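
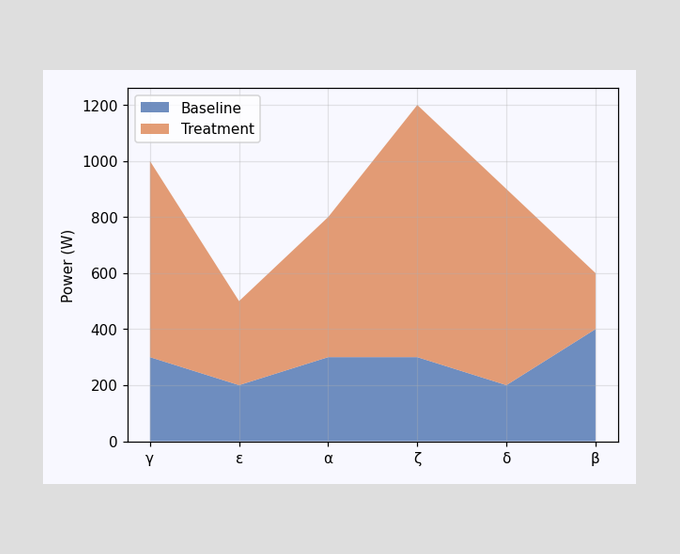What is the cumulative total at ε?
The stacked total at ε reaches 500W.

500W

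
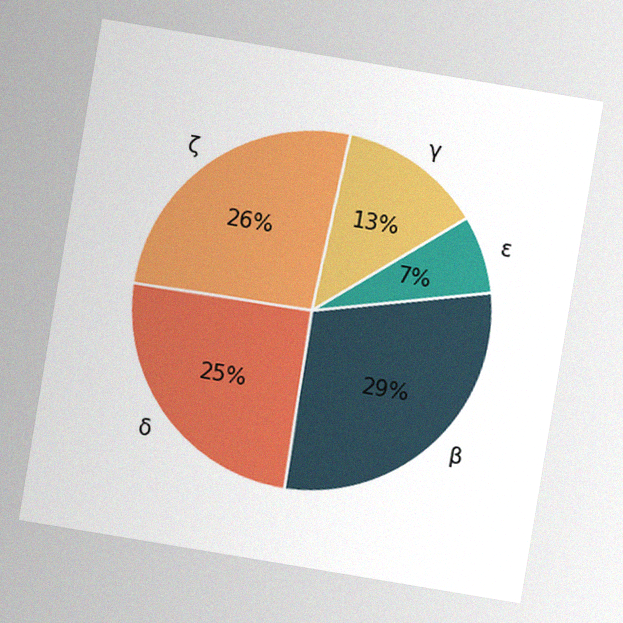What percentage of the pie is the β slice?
29%

The chart is tilted about 9° clockwise, with some photo noise. The β slice takes up 29% of the pie.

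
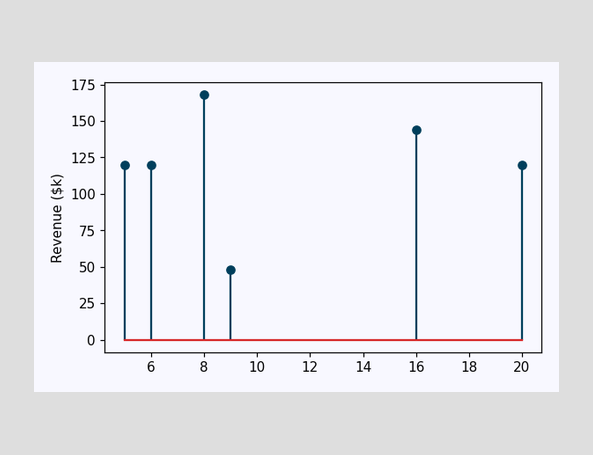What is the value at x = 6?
$120k

The stem at x=6 reaches $120k.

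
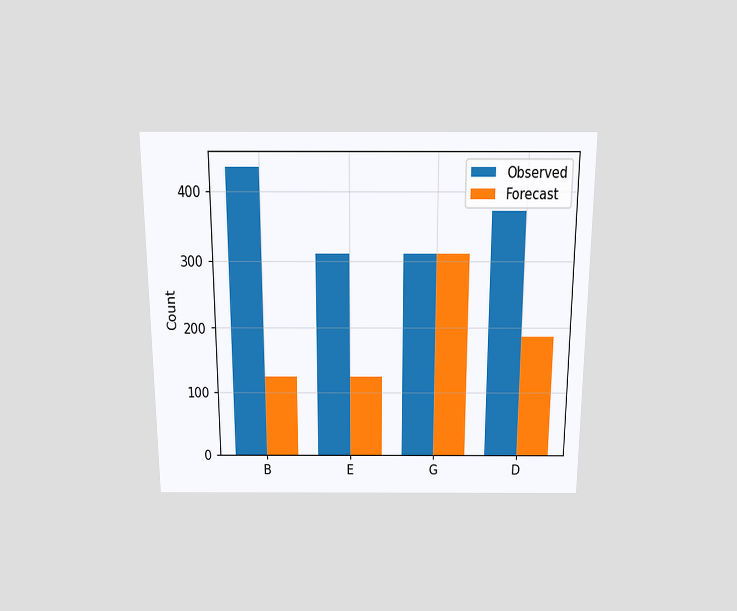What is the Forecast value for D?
The chart is viewed slightly from above. The Forecast bar at D reaches 186 on the y-axis.

186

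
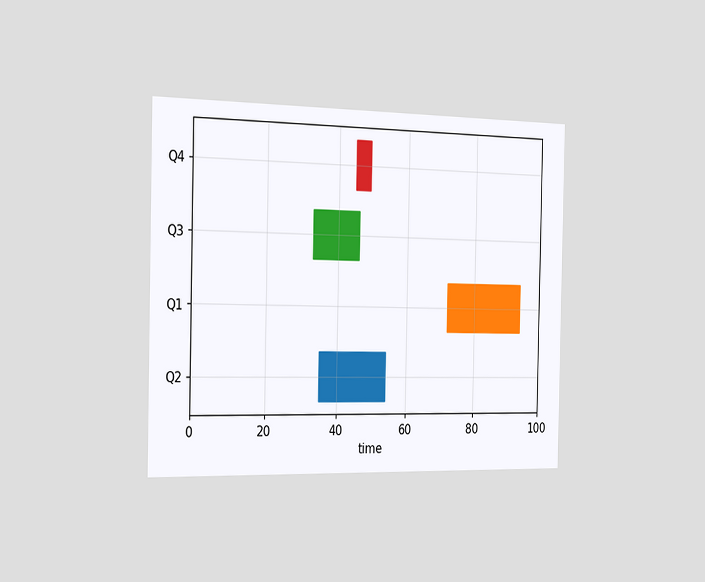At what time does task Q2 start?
35

The chart is viewed slightly from the left. The Q2 bar begins at t=35.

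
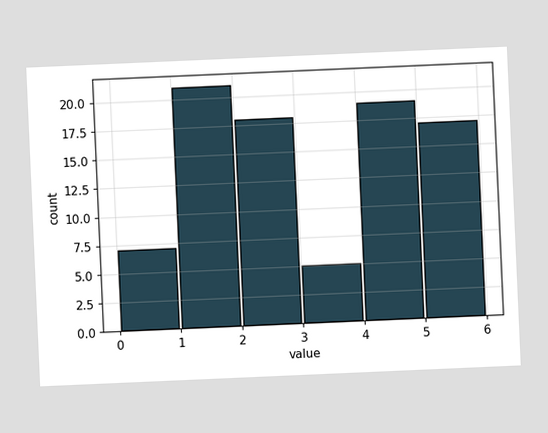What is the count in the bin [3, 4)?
5

The chart is tilted about 3° counter-clockwise. The [3, 4) bin has height 5.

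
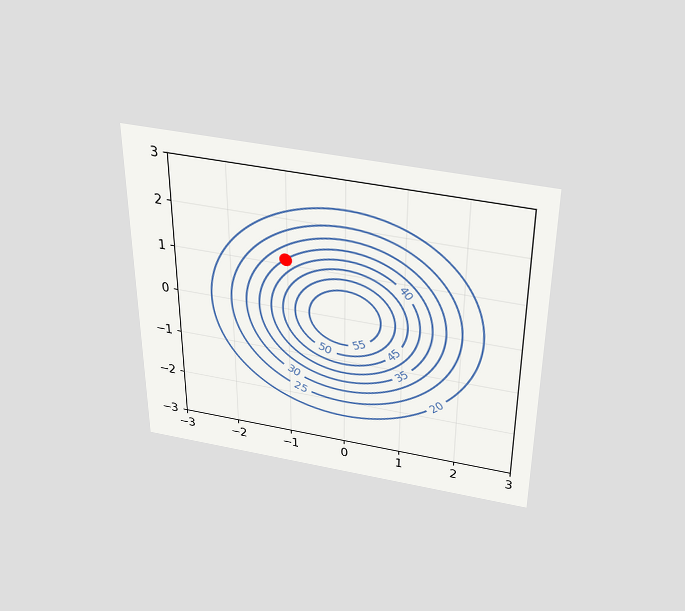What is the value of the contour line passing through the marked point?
35

The chart is viewed slightly from above. The marked point sits on the contour labelled 35.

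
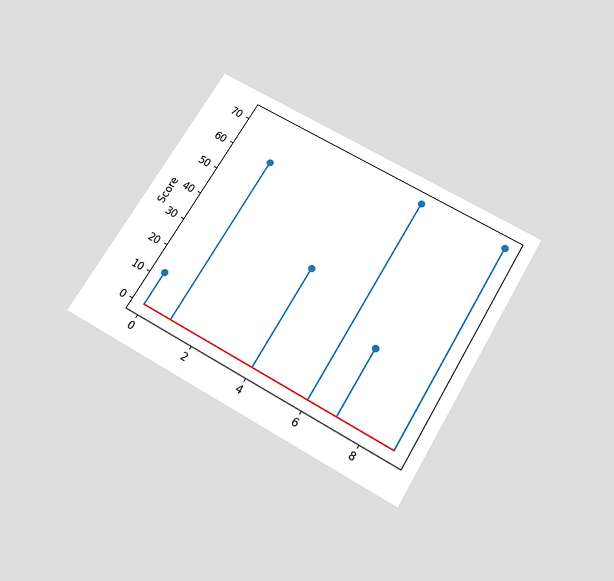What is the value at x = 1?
The chart is tilted about 31° clockwise and viewed slightly from below. The stem at x=1 reaches 60.

60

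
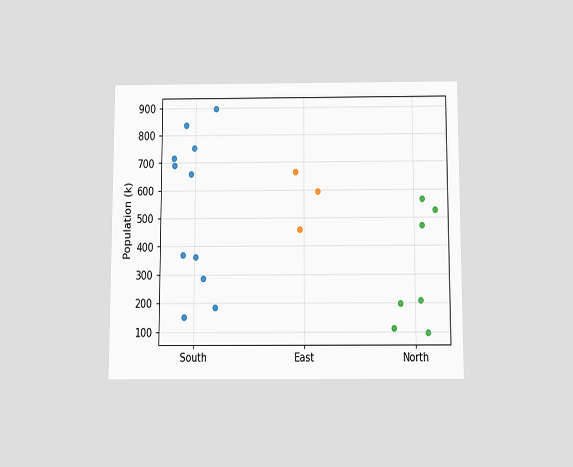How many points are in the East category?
3

The chart is viewed slightly from below. Counting the markers in the East column gives 3.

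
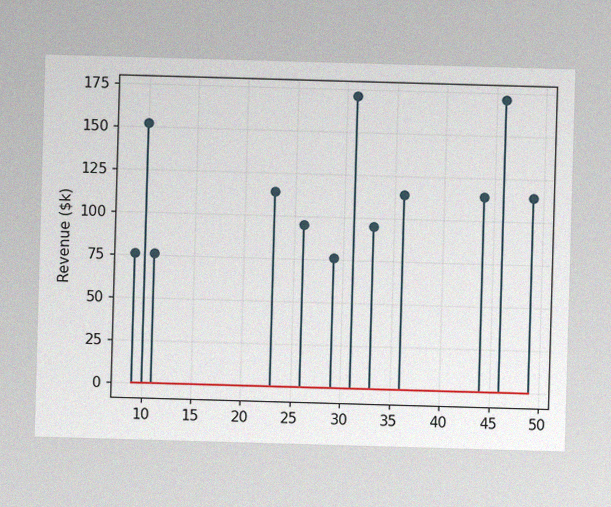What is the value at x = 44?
$114k

The image has some photo noise and uneven lighting. The stem at x=44 reaches $114k.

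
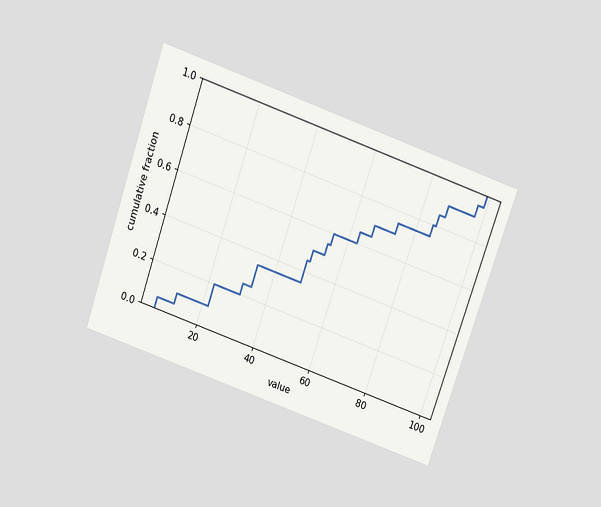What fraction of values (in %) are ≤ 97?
The chart is tilted about 19° clockwise and viewed slightly from above. At x=97 the ECDF step is at 95%.

95%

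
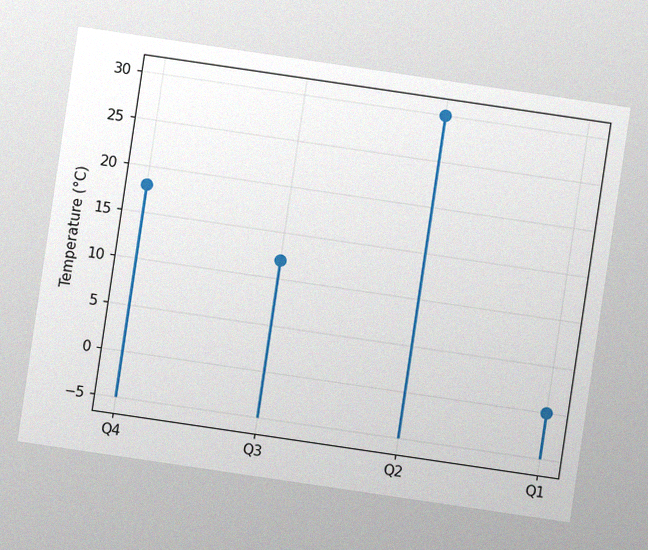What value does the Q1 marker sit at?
The chart is tilted about 8° clockwise, with some photo noise. The Q1 marker sits at 0°C.

0°C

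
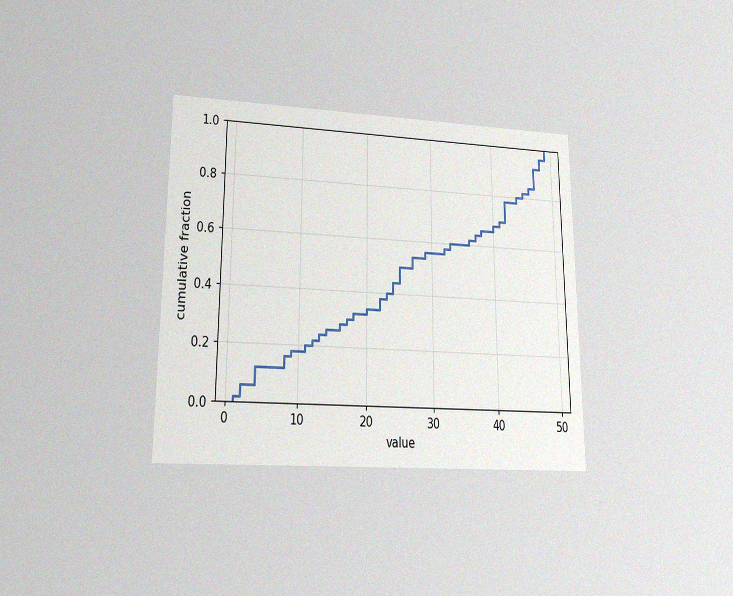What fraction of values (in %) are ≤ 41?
The chart is viewed at a slight angle, with some photo noise. At x=41 the ECDF step is at 70%.

70%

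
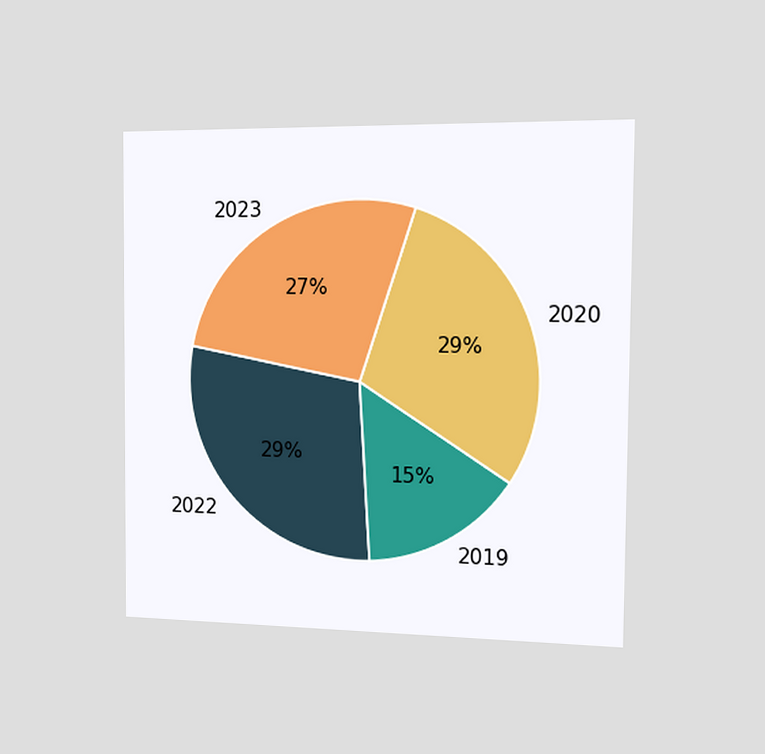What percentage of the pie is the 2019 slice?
The chart is viewed slightly from the right. The 2019 slice takes up 15% of the pie.

15%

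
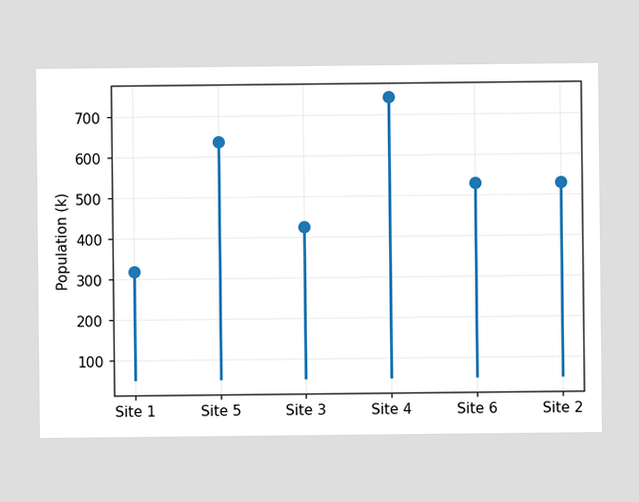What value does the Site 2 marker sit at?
530k

The Site 2 marker sits at 530k.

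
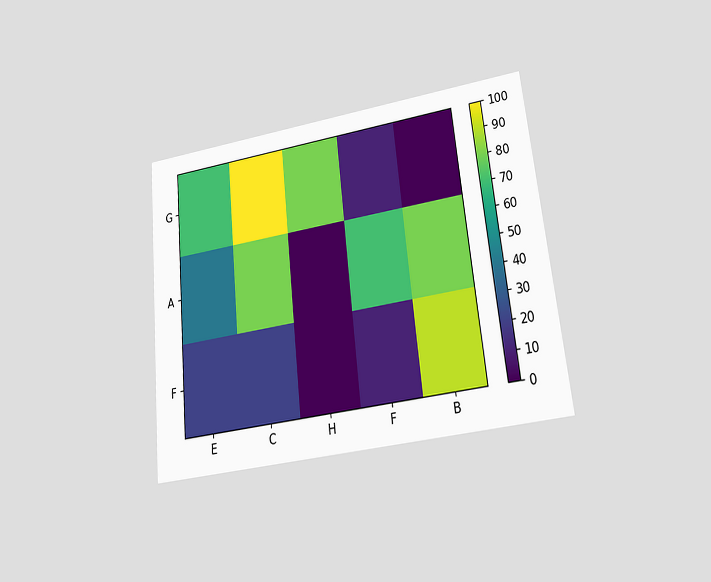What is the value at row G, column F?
The chart is tilted about 6° counter-clockwise and viewed at a slight angle. Matching cell (G, F) against the colorbar gives 10.

10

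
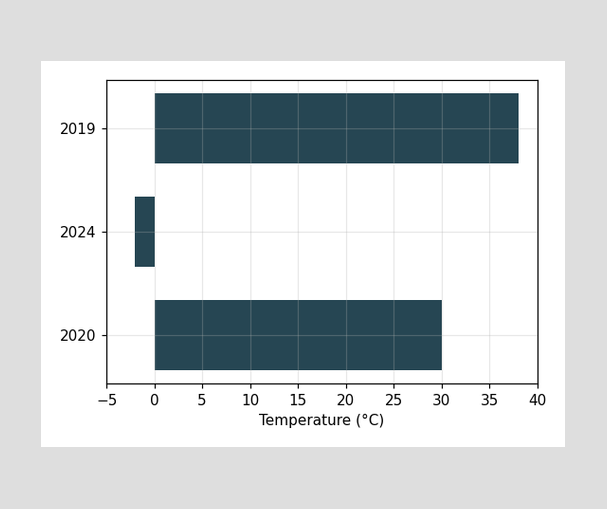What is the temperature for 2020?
30°C

Reading along the chart's x-axis, the 2020 bar reaches 30°C.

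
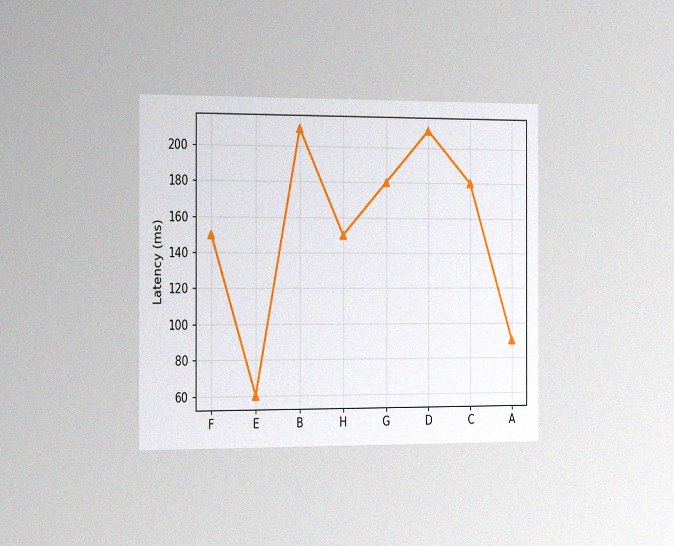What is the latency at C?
180ms

The chart is viewed slightly from the left, with some photo noise. At C, the line is at 180ms.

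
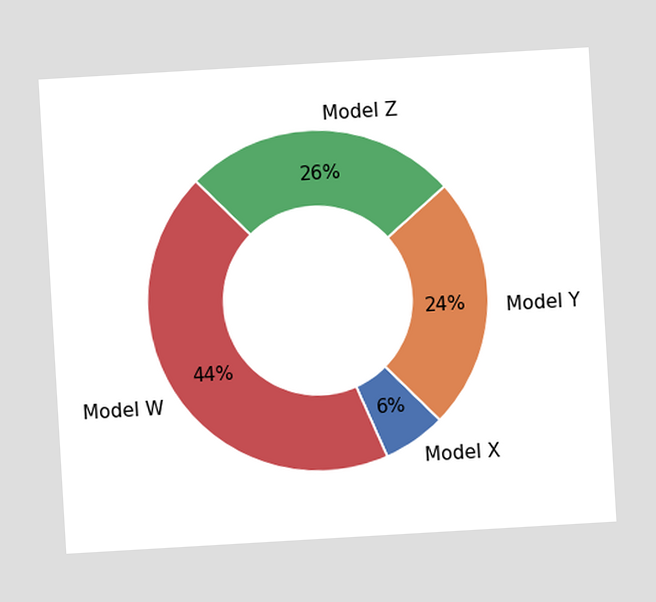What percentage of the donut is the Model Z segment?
The chart is tilted about 3° counter-clockwise. The Model Z segment takes up 26% of the ring.

26%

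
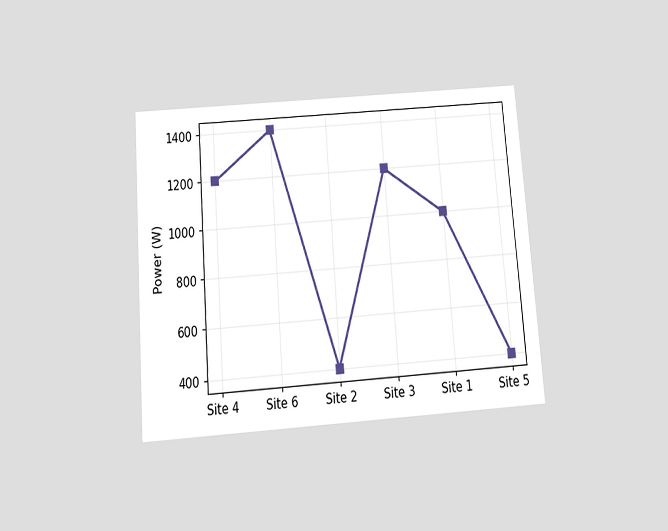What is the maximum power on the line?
1400W

The chart is tilted about 4° counter-clockwise and viewed slightly from below. The highest point is at Site 6, and reading across to the y-axis gives 1400W.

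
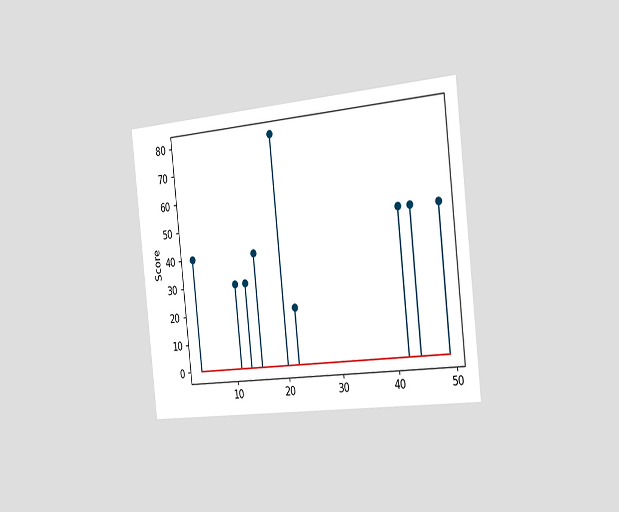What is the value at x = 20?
80

The chart is tilted about 6° counter-clockwise and viewed slightly from the right. The stem at x=20 reaches 80.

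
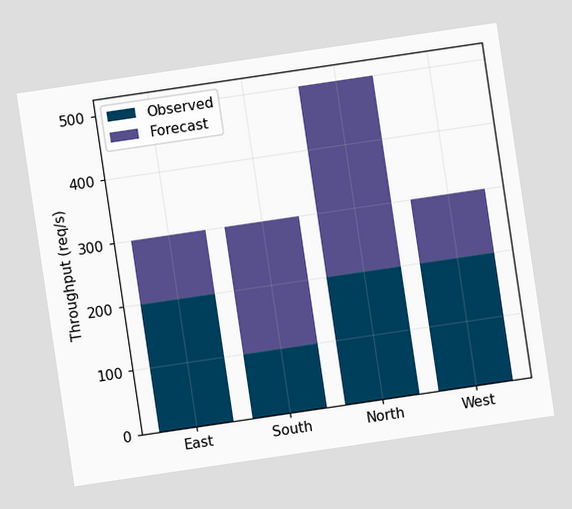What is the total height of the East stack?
300req/s

The chart is tilted about 8° counter-clockwise. The East stack's top reaches 300req/s on the y-axis.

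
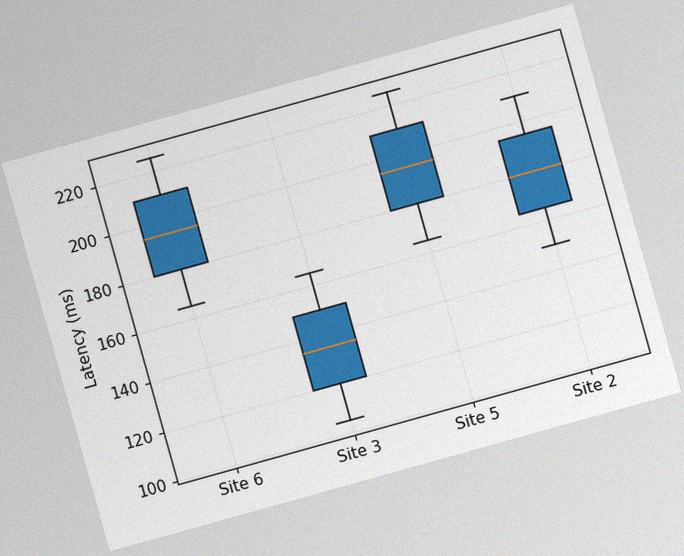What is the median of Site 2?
180ms

The chart is tilted about 16° counter-clockwise, with some photo noise. The median line in the Site 2 box sits at 180ms.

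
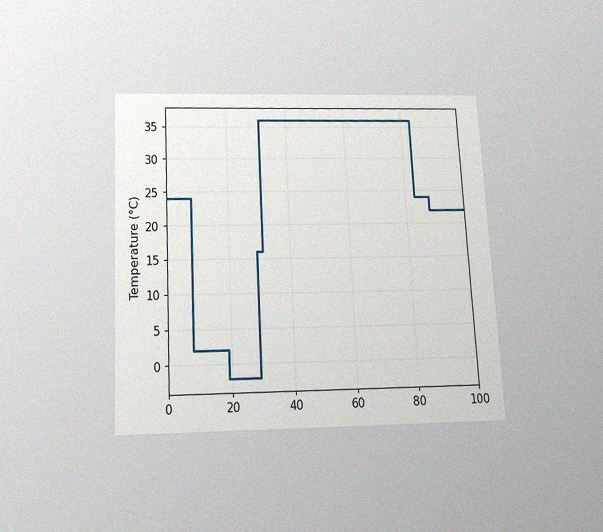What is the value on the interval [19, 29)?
-2°C

The chart is tilted about 3° counter-clockwise and viewed slightly from below, with some photo noise. On [19, 29) the step sits at -2°C.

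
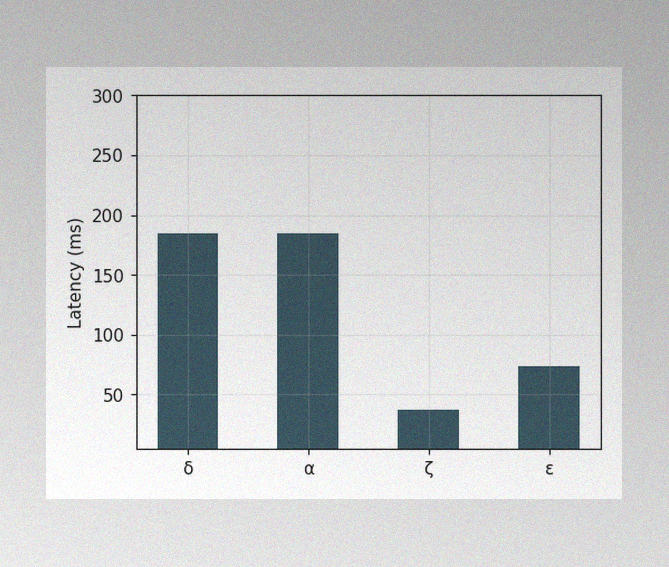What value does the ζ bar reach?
The image has some photo noise and uneven lighting. Reading along the chart's y-axis, the ζ bar reaches 37ms.

37ms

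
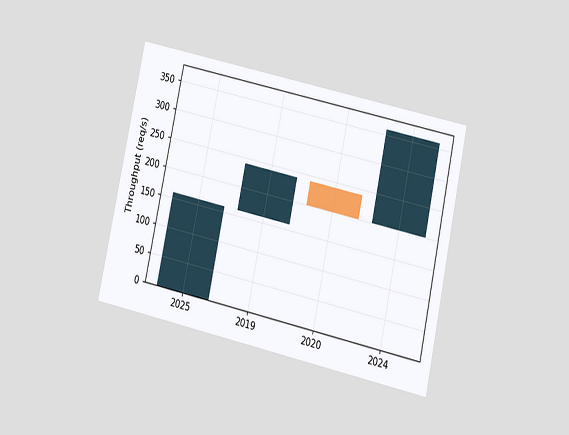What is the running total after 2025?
160req/s

The chart is tilted about 12° clockwise and viewed at a slight angle. After 2025 the running total reaches 160req/s.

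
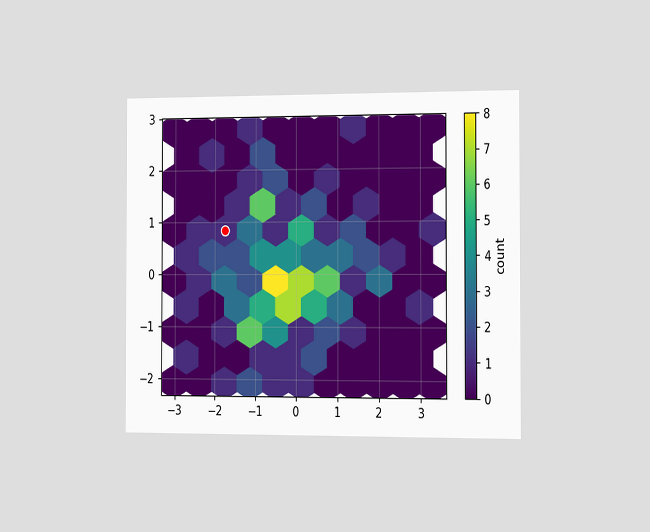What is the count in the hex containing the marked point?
1

The chart is viewed slightly from the right. The marked hex reads 1 on the colorbar.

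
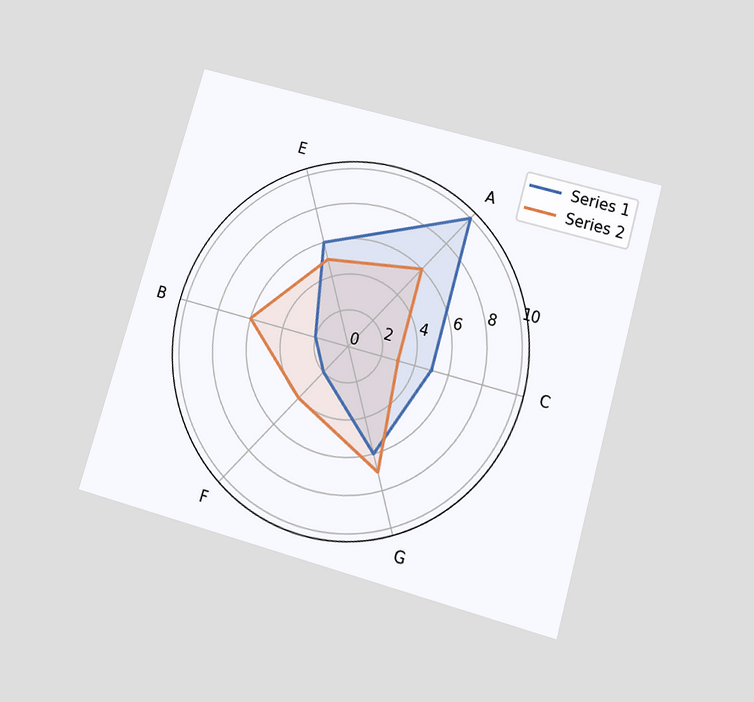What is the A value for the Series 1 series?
10

The chart is tilted about 16° clockwise and viewed slightly from below. On the A axis, Series 1 reaches 10.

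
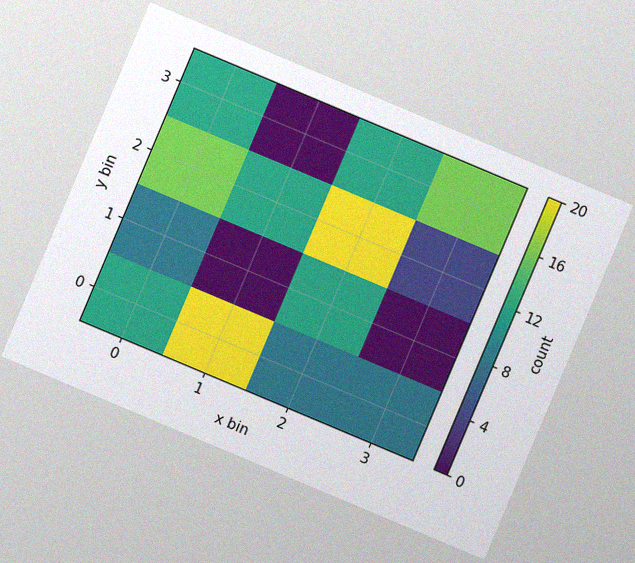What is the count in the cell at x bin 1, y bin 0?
20

The chart is tilted about 23° clockwise, with some photo noise. Matching the cell (1, 0) against the colorbar gives 20.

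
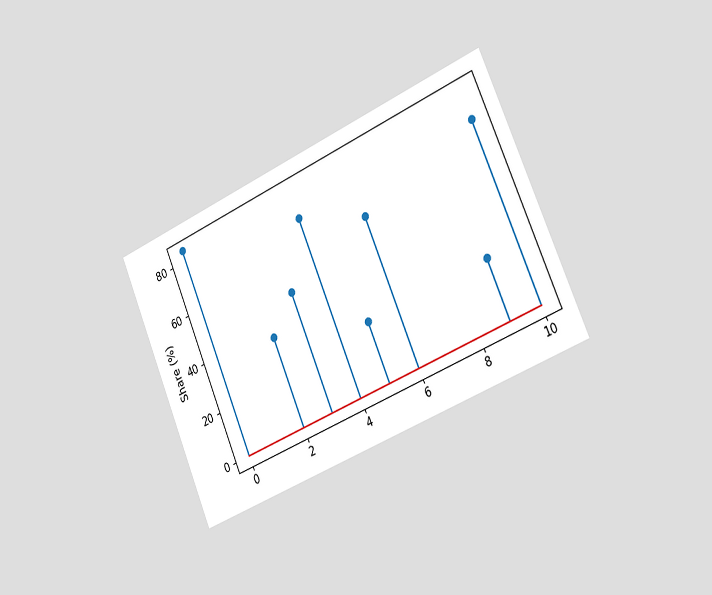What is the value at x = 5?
24%

The chart is tilted about 23° counter-clockwise and viewed slightly from the right. The stem at x=5 reaches 24%.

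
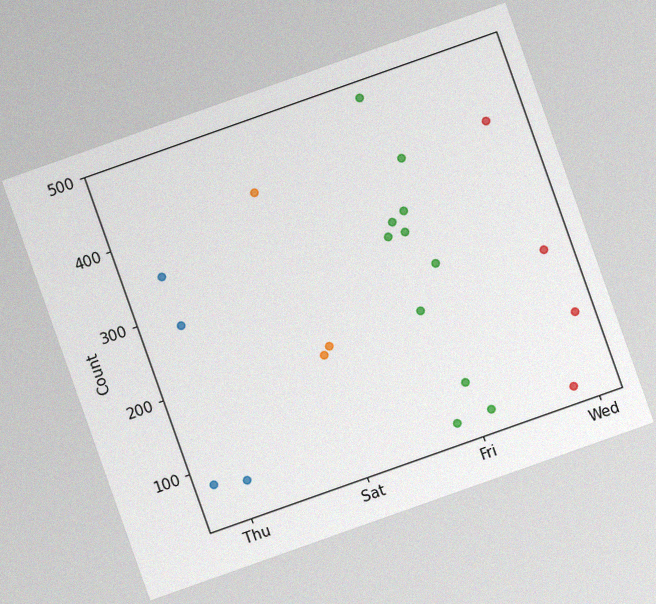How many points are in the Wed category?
The chart is tilted about 19° counter-clockwise, with some photo noise. Counting the markers in the Wed column gives 4.

4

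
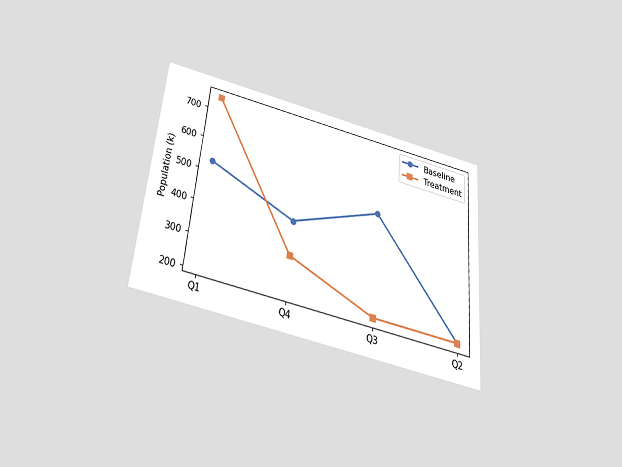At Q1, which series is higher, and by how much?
Treatment, by 212k

The chart is tilted about 5° clockwise and viewed slightly from below. At Q1, Treatment sits above the other line by 212k.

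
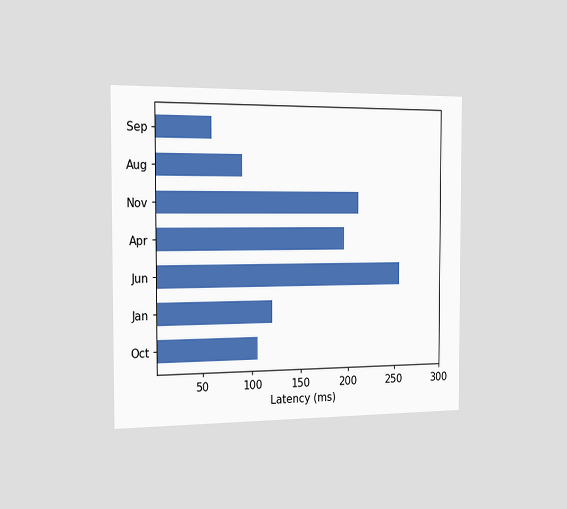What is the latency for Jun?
255ms

The chart is viewed slightly from the left. Reading along the chart's x-axis, the Jun bar reaches 255ms.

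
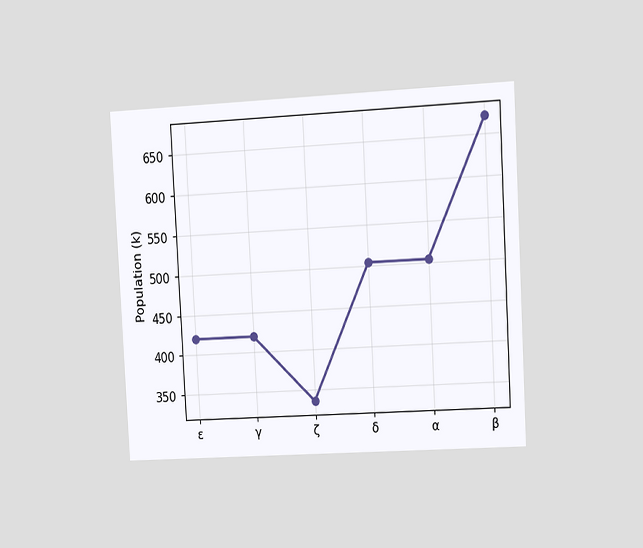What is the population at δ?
504k

The chart is tilted about 3° counter-clockwise and viewed at a slight angle. At δ, the line is at 504k.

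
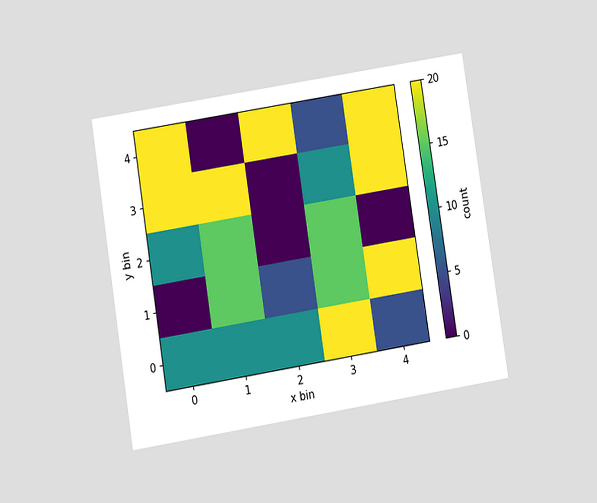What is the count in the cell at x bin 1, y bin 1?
15

The chart is tilted about 9° counter-clockwise and viewed at a slight angle. Matching the cell (1, 1) against the colorbar gives 15.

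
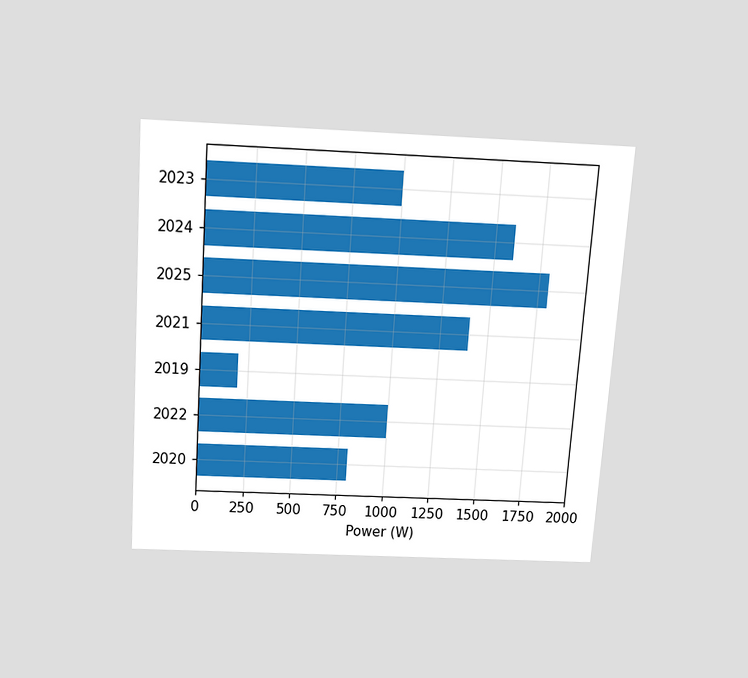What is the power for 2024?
The chart is tilted about 4° clockwise and viewed slightly from above. Reading along the chart's x-axis, the 2024 bar reaches 1600W.

1600W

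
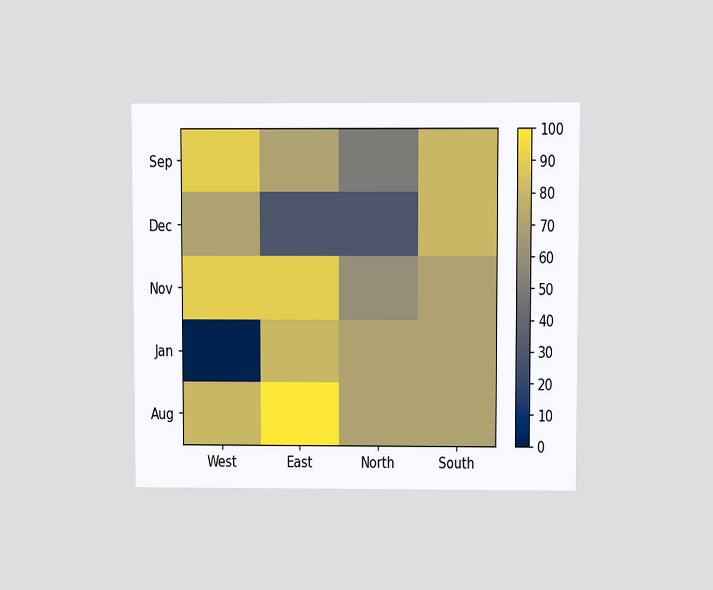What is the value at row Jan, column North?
70

The chart is viewed at a slight angle. Matching cell (Jan, North) against the colorbar gives 70.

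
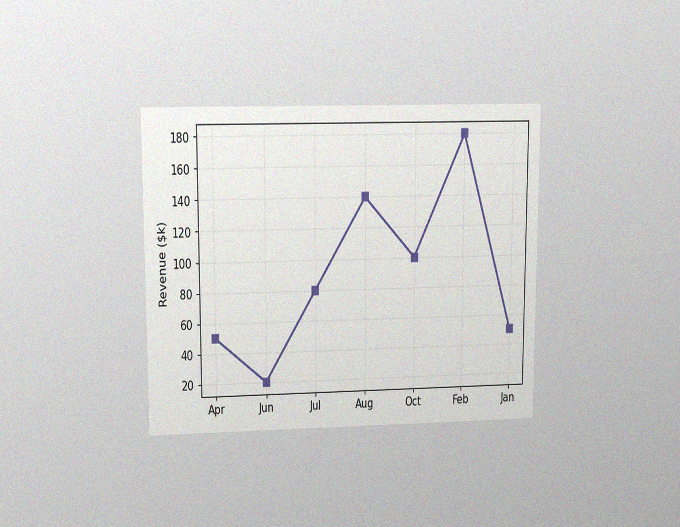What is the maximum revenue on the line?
$180k

The chart is viewed at a slight angle, with some photo noise. The highest point is at Feb, and reading across to the y-axis gives $180k.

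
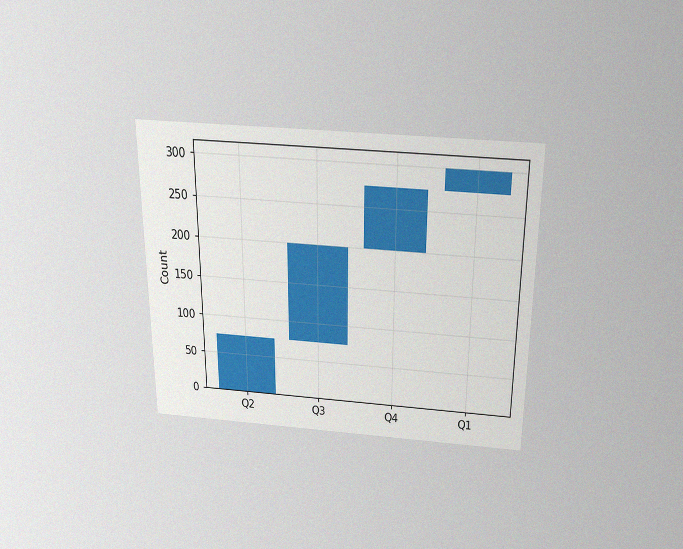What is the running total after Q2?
75

The chart is viewed slightly from above, with some photo noise. After Q2 the running total reaches 75.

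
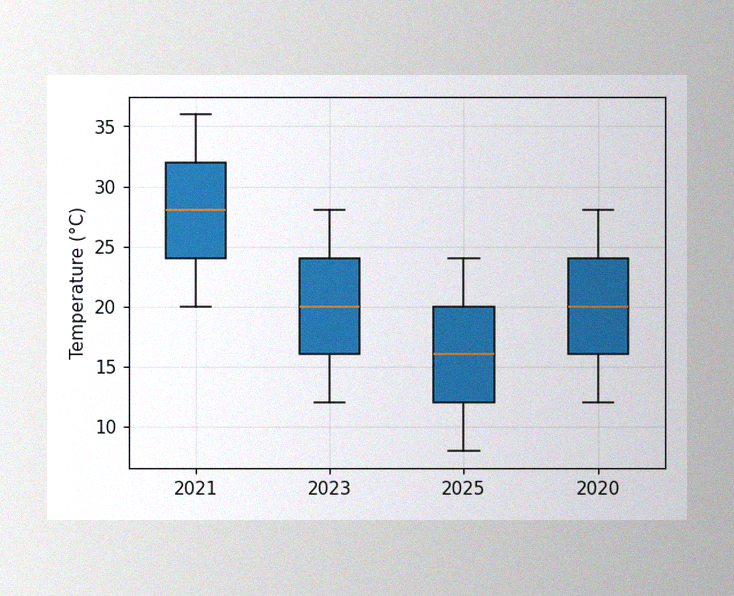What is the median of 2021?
28°C

The image has some photo noise and uneven lighting. The median line in the 2021 box sits at 28°C.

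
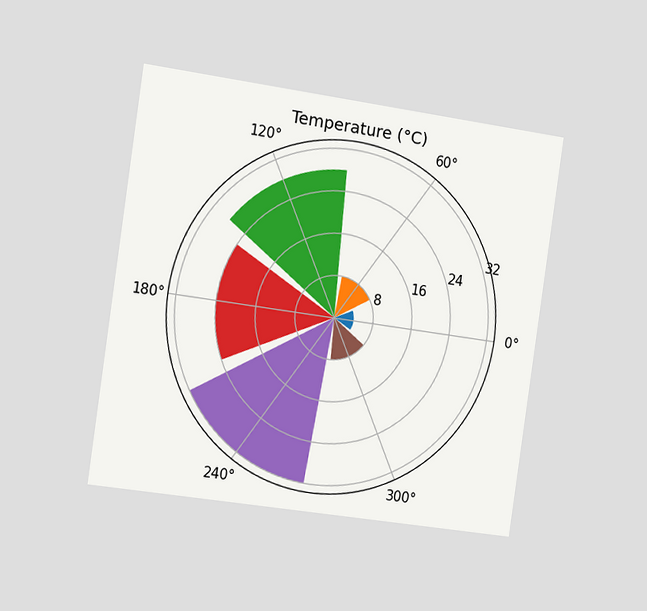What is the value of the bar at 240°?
32°C

The chart is tilted about 8° clockwise and viewed slightly from the left. The bar at 240° reaches 32°C on the radial axis.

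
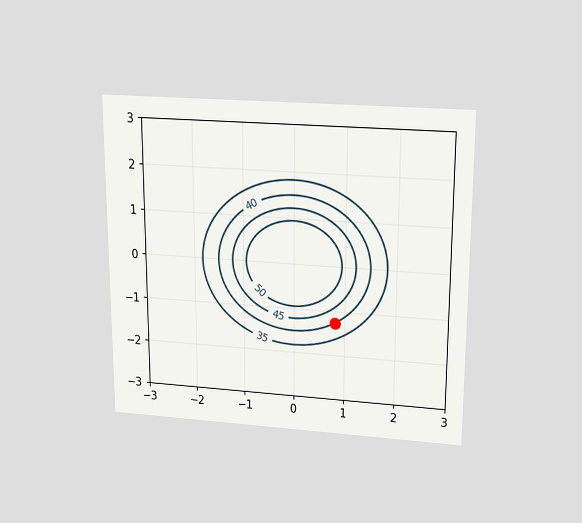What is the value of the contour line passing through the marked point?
40

The chart is viewed slightly from above. The marked point sits on the contour labelled 40.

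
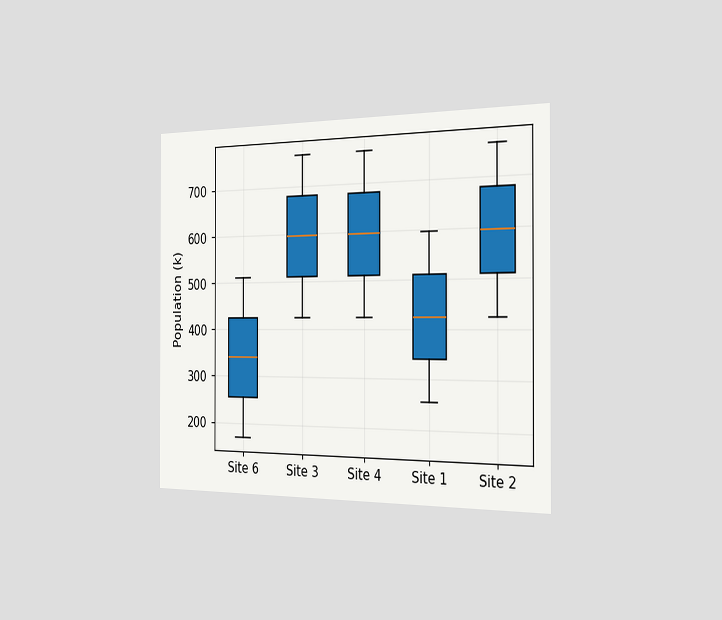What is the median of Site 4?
The chart is viewed slightly from the right. The median line in the Site 4 box sits at 595k.

595k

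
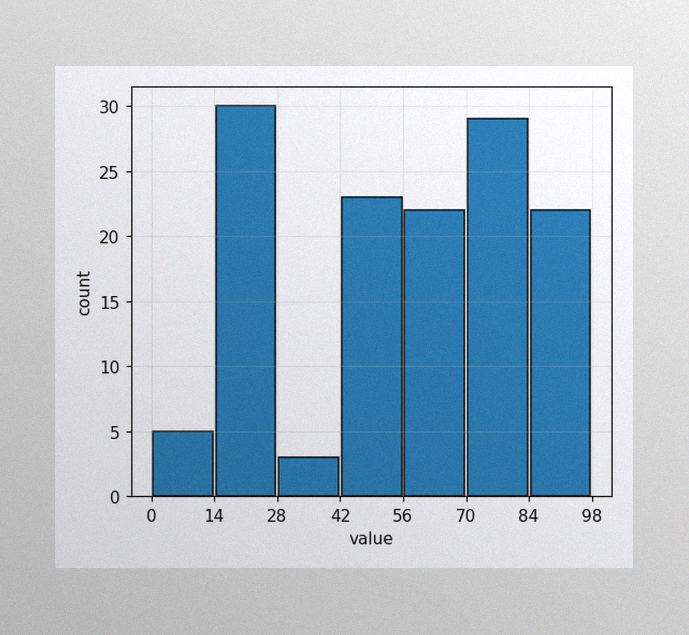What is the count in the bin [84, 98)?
22

The image has some photo noise and uneven lighting. The [84, 98) bin has height 22.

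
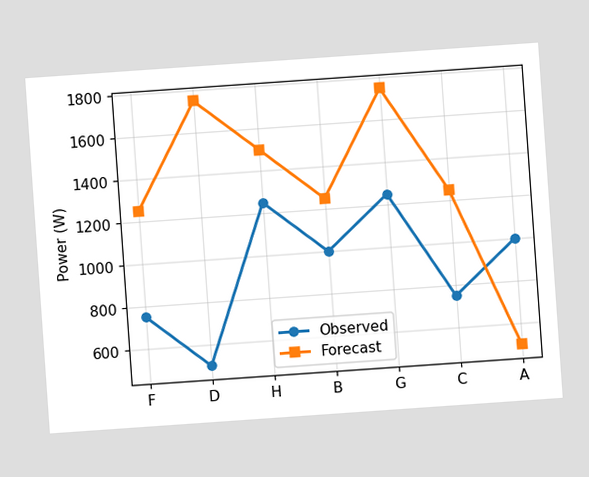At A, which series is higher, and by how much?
Observed, by 500W

The chart is tilted about 4° counter-clockwise. At A, Observed sits above the other line by 500W.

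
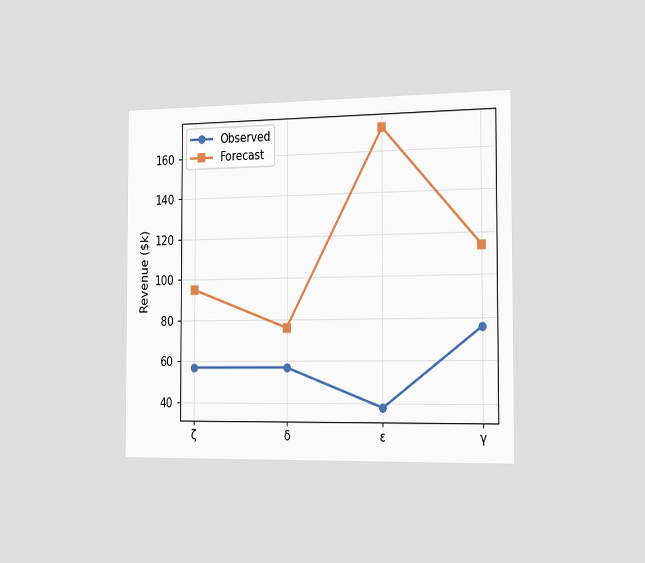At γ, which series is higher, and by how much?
The chart is viewed slightly from the right. At γ, Forecast sits above the other line by $38k.

Forecast, by $38k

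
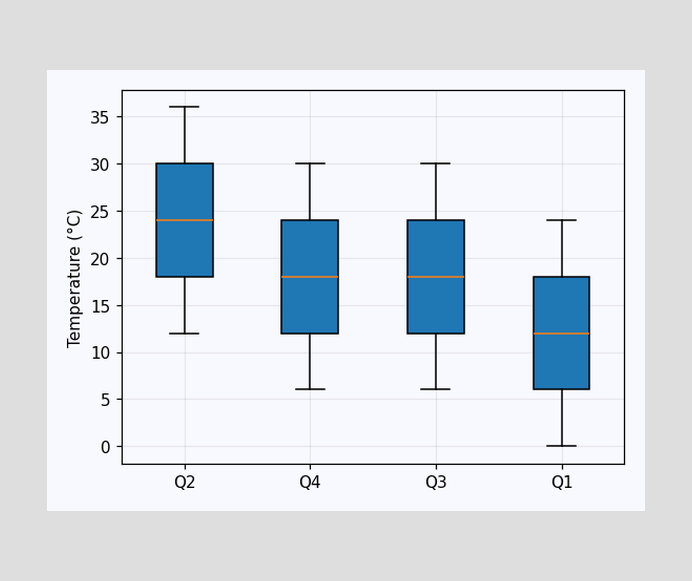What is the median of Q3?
The median line in the Q3 box sits at 18°C.

18°C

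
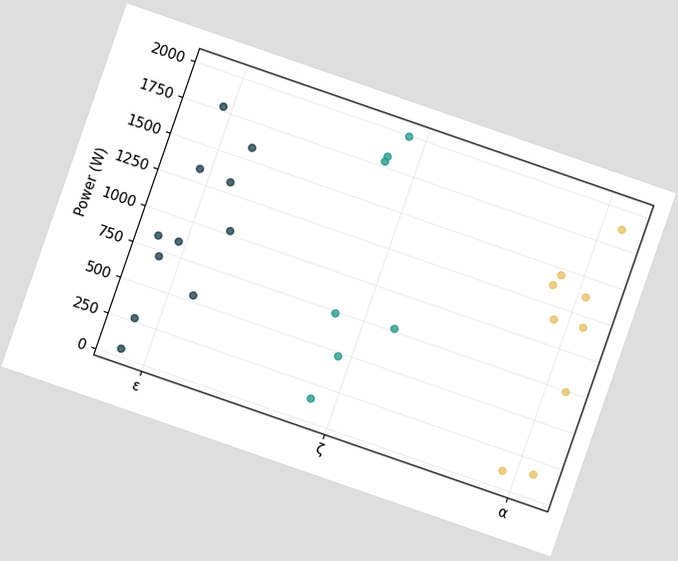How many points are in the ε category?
11

The chart is tilted about 19° clockwise. Counting the markers in the ε column gives 11.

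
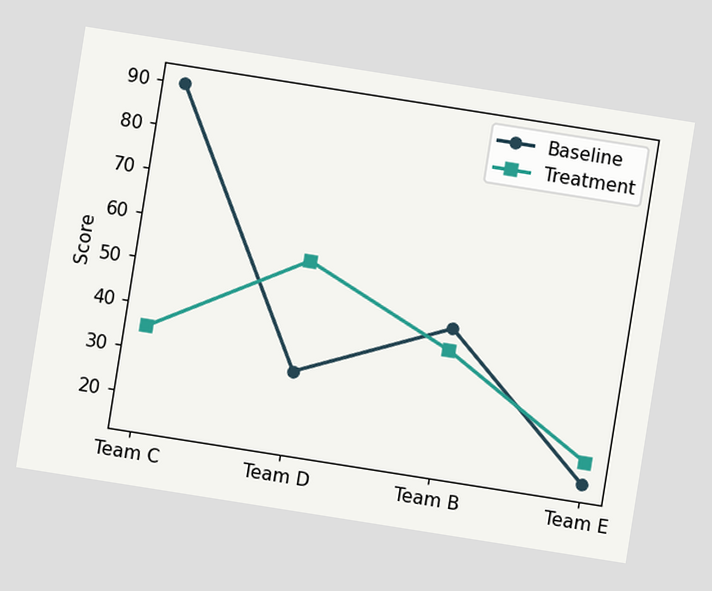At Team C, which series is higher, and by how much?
Baseline, by 55

The chart is tilted about 9° clockwise. At Team C, Baseline sits above the other line by 55.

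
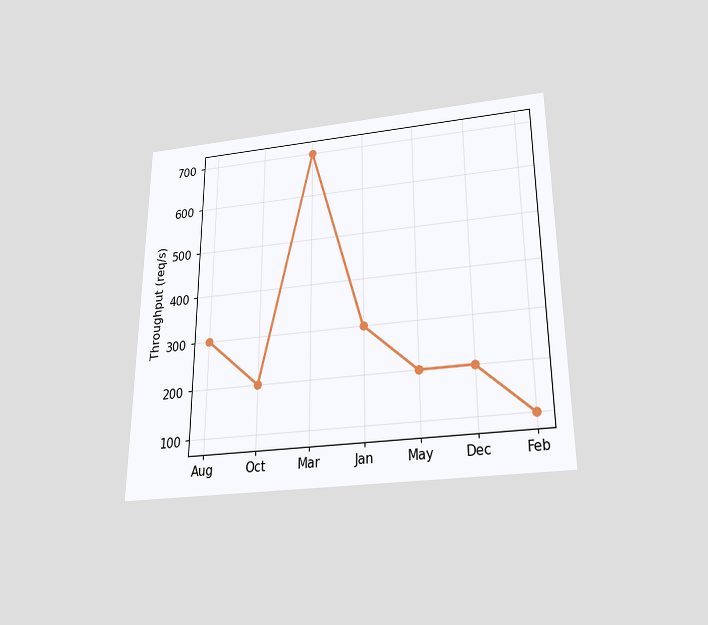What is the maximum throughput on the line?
700req/s

The chart is viewed slightly from below. The highest point is at Mar, and reading across to the y-axis gives 700req/s.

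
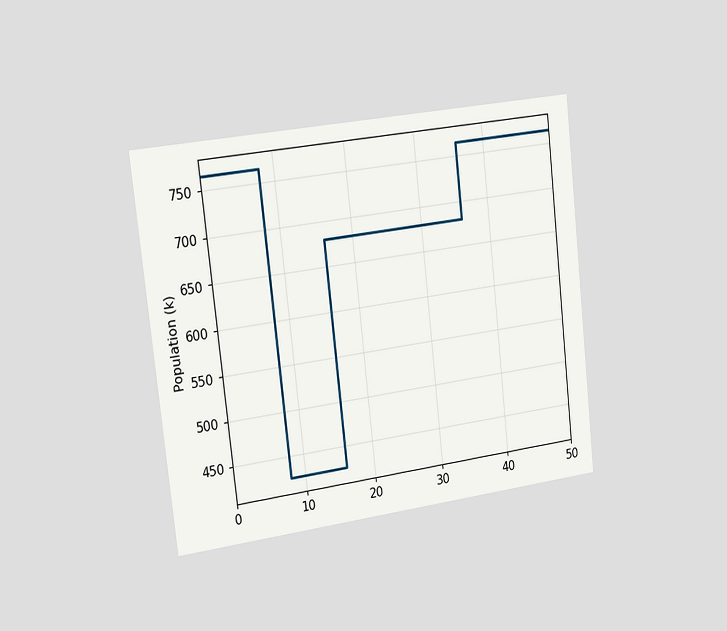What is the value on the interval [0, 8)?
765k

The chart is tilted about 6° counter-clockwise and viewed slightly from the left. On [0, 8) the step sits at 765k.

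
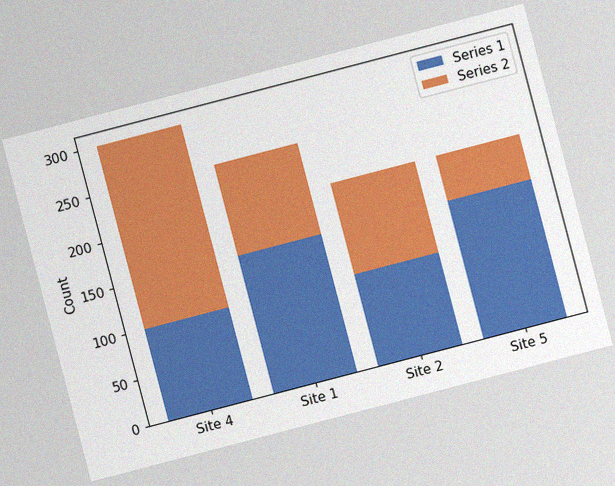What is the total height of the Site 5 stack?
The chart is tilted about 15° counter-clockwise, with some photo noise. The Site 5 stack's top reaches 200 on the y-axis.

200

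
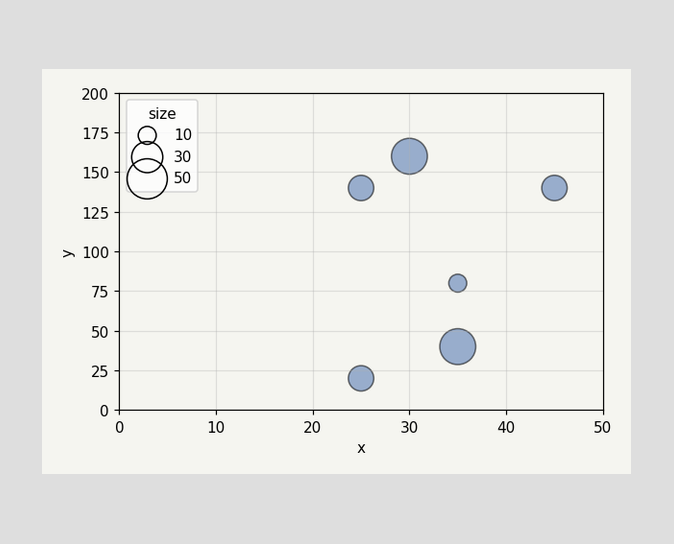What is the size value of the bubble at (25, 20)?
20

Matching the bubble at (25, 20) against the size legend gives 20.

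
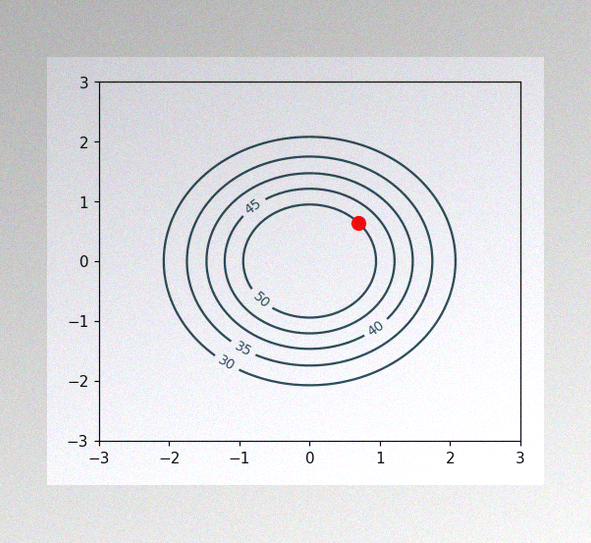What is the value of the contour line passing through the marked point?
The image has some photo noise and uneven lighting. The marked point sits on the contour labelled 50.

50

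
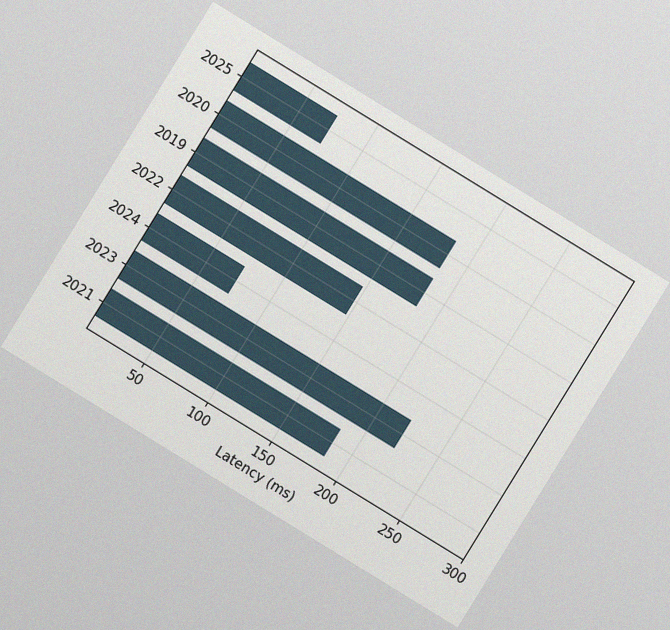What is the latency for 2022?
148ms

The chart is tilted about 32° clockwise, with some photo noise. Reading along the chart's x-axis, the 2022 bar reaches 148ms.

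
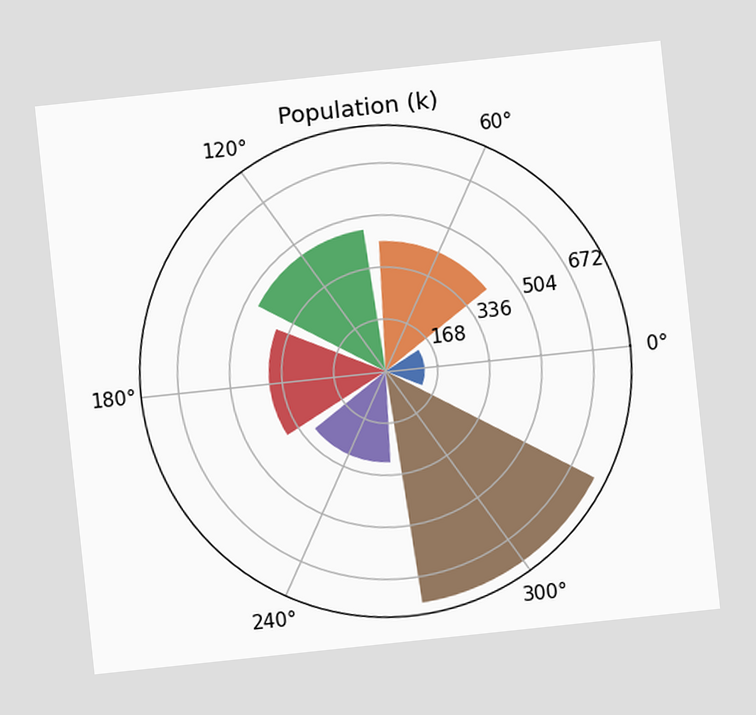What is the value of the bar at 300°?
The chart is tilted about 6° counter-clockwise. The bar at 300° reaches 756k on the radial axis.

756k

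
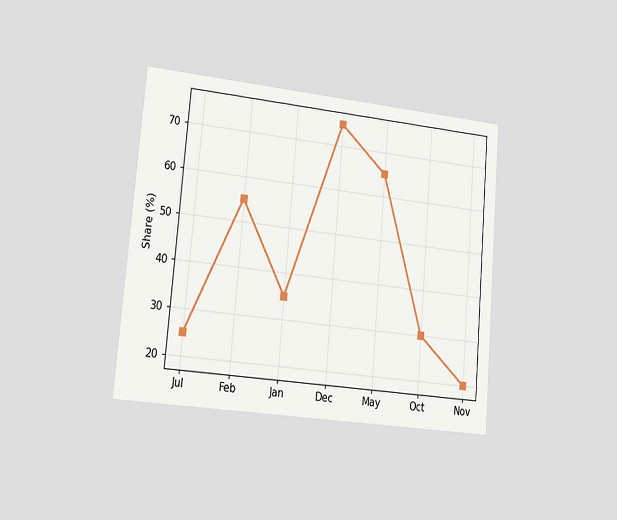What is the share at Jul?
The chart is tilted about 5° clockwise and viewed slightly from the left. At Jul, the line is at 25%.

25%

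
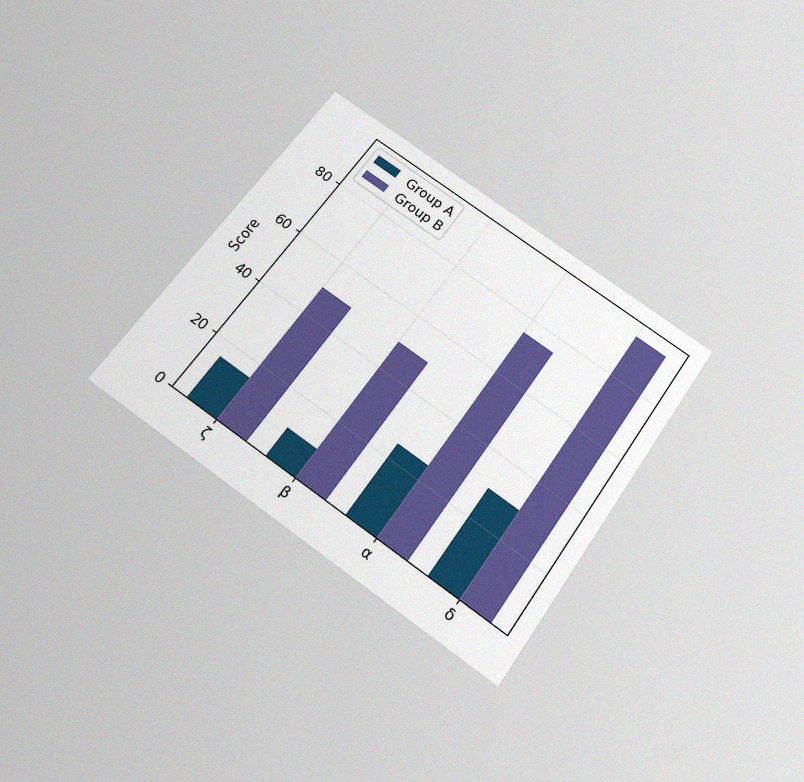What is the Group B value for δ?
95

The chart is tilted about 35° clockwise and viewed slightly from below, with some photo noise. The Group B bar at δ reaches 95 on the y-axis.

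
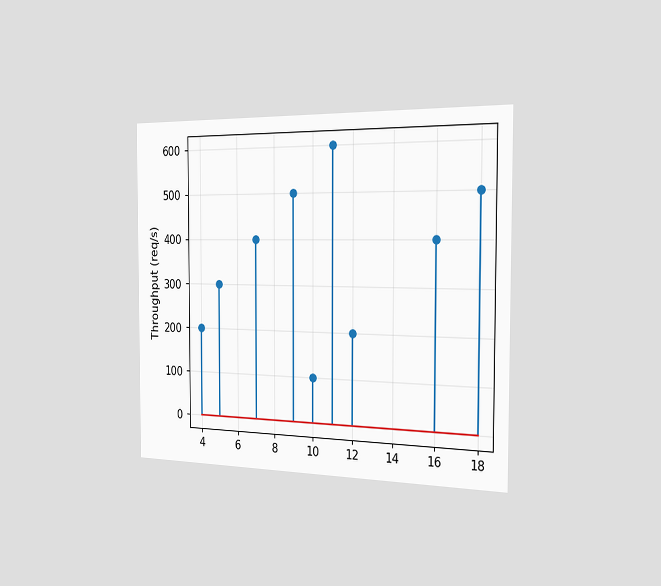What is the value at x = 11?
600req/s

The chart is viewed slightly from the right. The stem at x=11 reaches 600req/s.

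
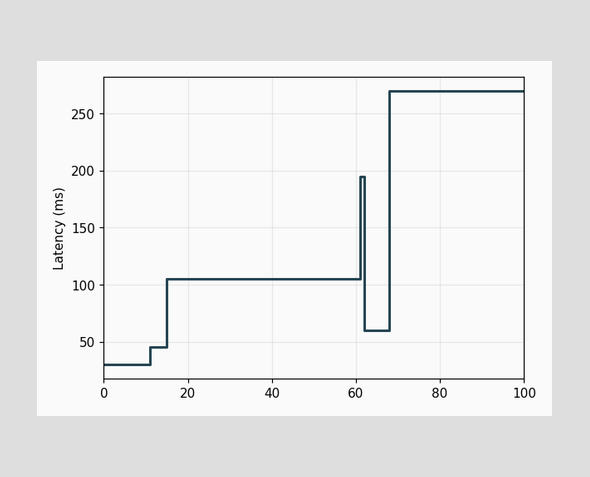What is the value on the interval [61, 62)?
195ms

On [61, 62) the step sits at 195ms.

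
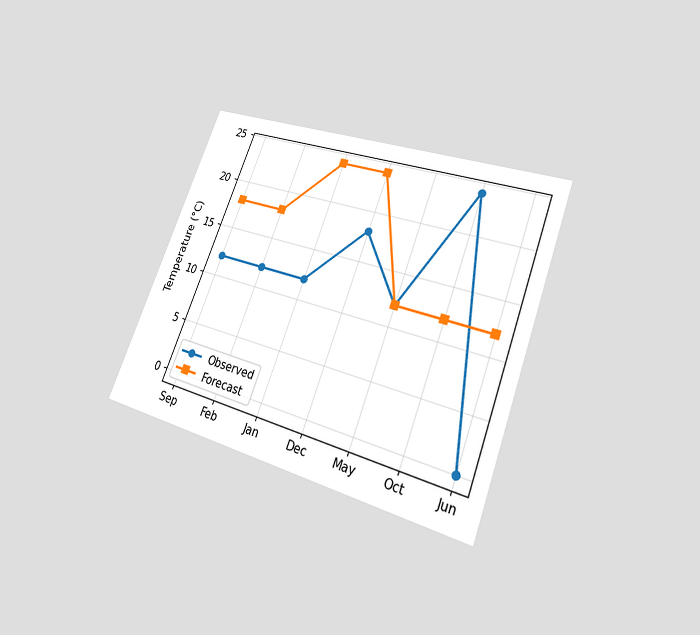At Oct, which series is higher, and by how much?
Observed, by 12°C

The chart is tilted about 21° clockwise and viewed at a slight angle. At Oct, Observed sits above the other line by 12°C.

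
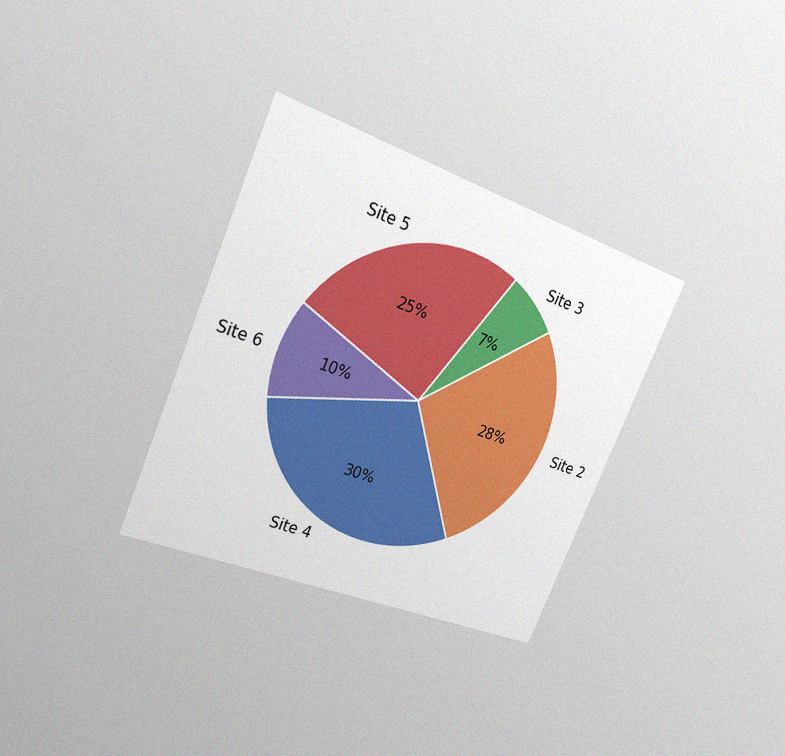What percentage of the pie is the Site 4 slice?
The chart is tilted about 23° clockwise and viewed at a slight angle, with some photo noise. The Site 4 slice takes up 30% of the pie.

30%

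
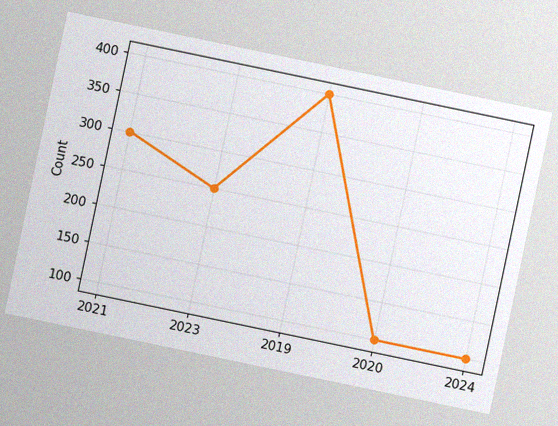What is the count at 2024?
The chart is tilted about 12° clockwise, with some photo noise. At 2024, the line is at 100.

100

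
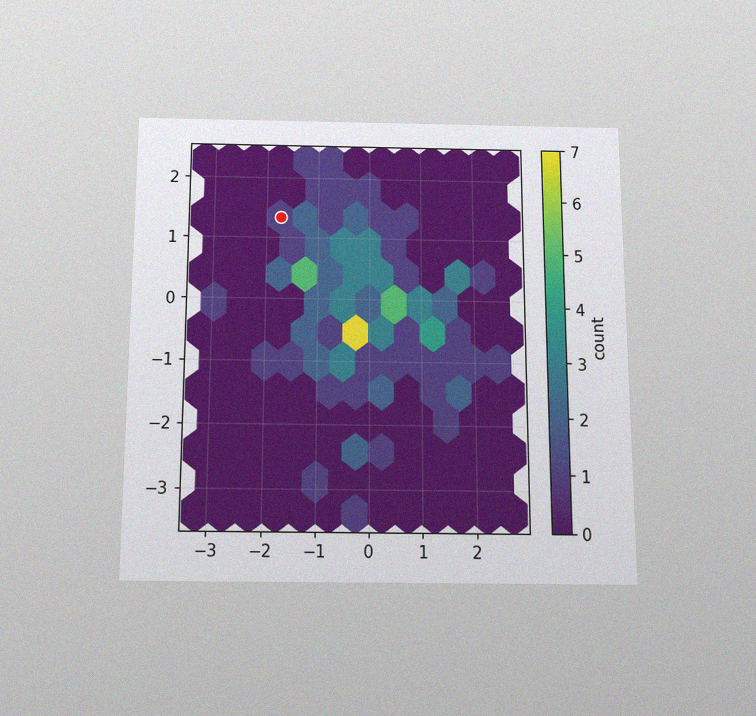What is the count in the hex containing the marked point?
1

The chart is viewed slightly from below, with some photo noise. The marked hex reads 1 on the colorbar.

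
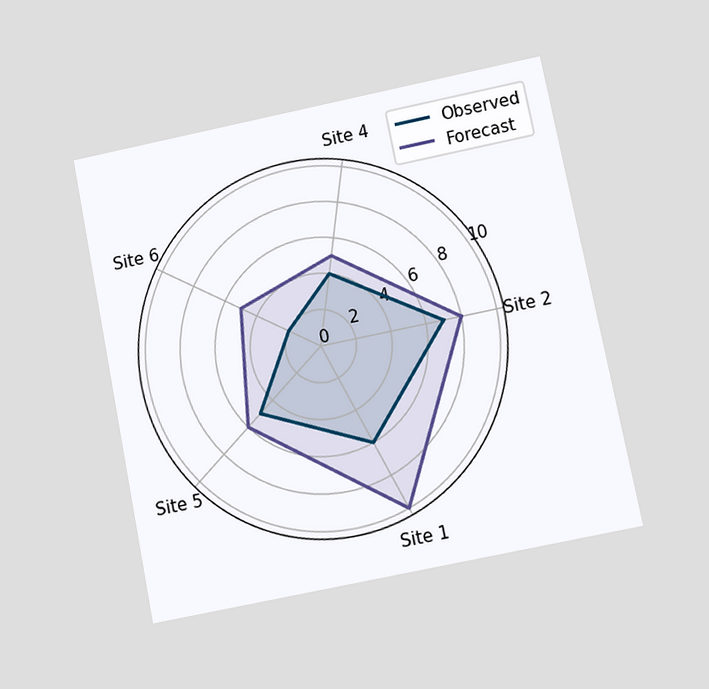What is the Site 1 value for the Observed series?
The chart is tilted about 11° counter-clockwise and viewed at a slight angle. On the Site 1 axis, Observed reaches 6.

6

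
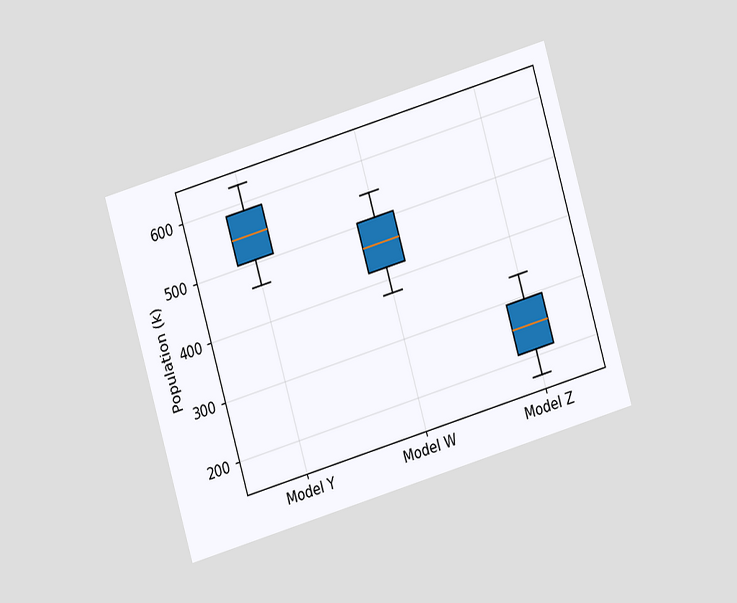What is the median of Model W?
462k

The chart is tilted about 16° counter-clockwise and viewed at a slight angle. The median line in the Model W box sits at 462k.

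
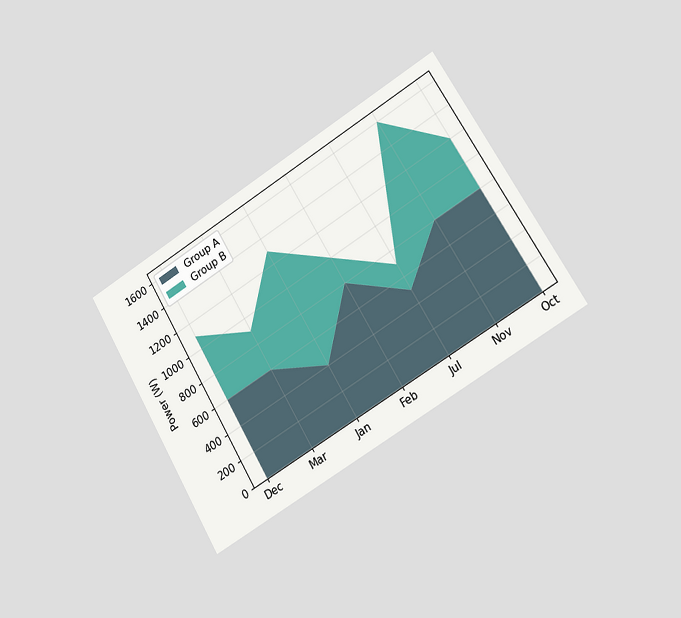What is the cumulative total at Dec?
The chart is tilted about 31° counter-clockwise and viewed slightly from the right. The stacked total at Dec reaches 1100W.

1100W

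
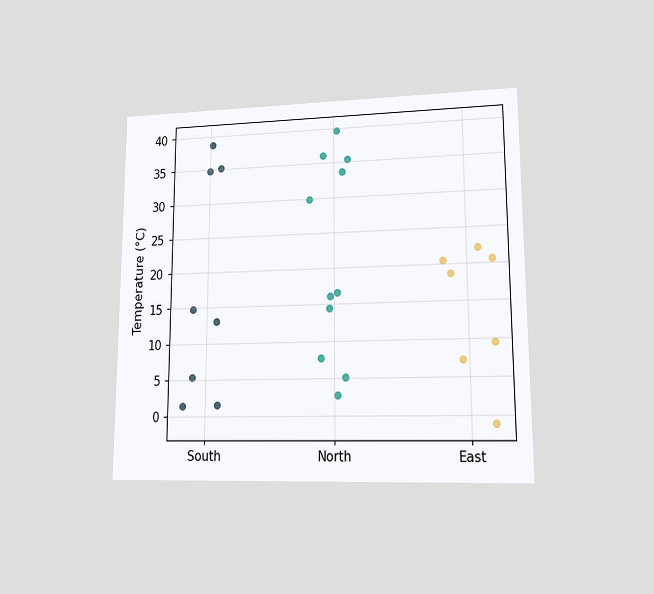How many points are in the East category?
7

The chart is viewed at a slight angle. Counting the markers in the East column gives 7.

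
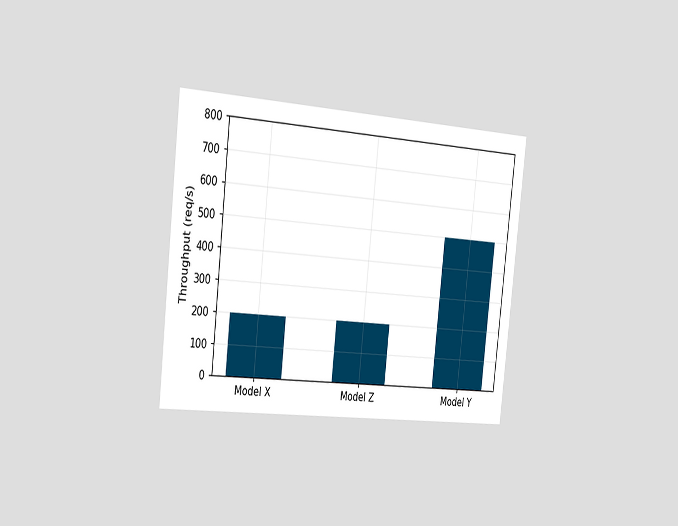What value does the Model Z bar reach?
200req/s

The chart is tilted about 6° clockwise and viewed slightly from the left. Reading along the chart's y-axis, the Model Z bar reaches 200req/s.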